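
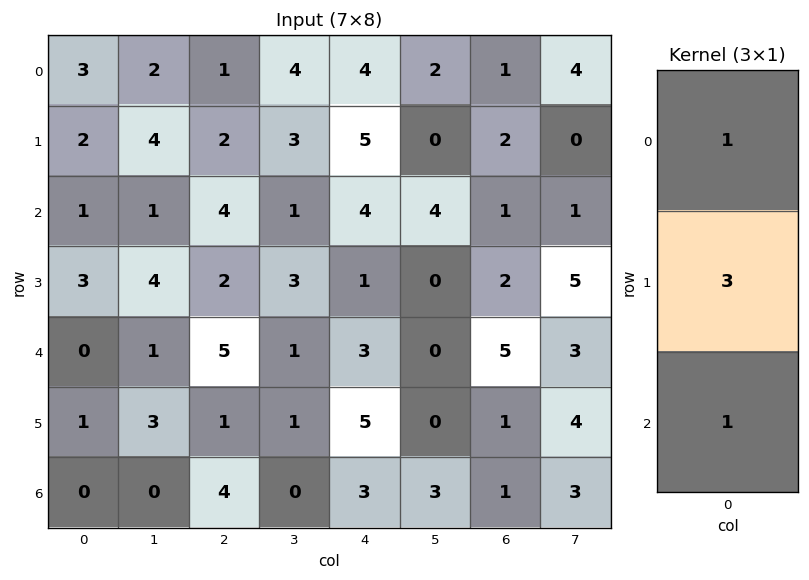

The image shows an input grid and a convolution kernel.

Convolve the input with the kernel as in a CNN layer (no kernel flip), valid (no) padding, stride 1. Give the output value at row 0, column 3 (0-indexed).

The receptive field on the input at this output position is [4 / 3 / 1]. Elementwise product with the kernel and sum: 4·1 + 3·3 + 1·1.

14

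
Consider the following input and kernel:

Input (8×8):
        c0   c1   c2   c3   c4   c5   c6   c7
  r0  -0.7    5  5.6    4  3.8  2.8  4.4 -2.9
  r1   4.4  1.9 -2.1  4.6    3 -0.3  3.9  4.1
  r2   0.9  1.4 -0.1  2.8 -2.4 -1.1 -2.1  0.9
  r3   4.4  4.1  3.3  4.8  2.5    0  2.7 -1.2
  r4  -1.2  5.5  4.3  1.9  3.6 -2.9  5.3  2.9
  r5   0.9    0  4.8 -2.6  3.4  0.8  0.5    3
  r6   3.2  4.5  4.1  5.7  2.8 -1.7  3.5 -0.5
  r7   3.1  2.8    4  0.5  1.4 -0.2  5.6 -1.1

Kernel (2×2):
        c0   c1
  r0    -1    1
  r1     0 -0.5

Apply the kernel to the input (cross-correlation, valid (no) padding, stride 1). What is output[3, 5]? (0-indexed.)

The receptive field on the input at this output position is [0 2.7 / -2.9 5.3]. Elementwise product with the kernel and sum: 0·-1 + 2.7·1 + 5.3·-0.5.

0.05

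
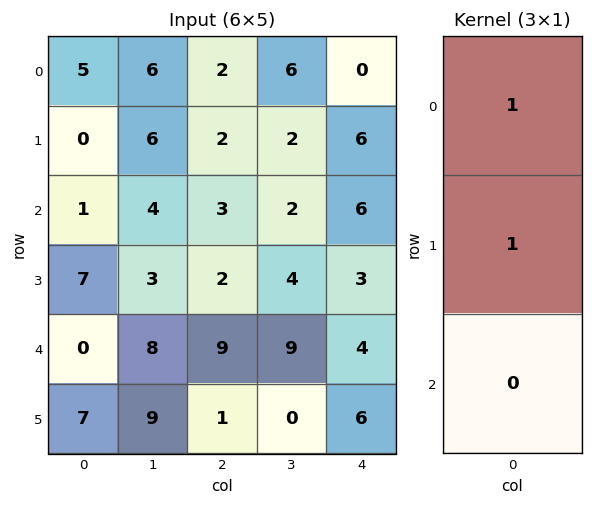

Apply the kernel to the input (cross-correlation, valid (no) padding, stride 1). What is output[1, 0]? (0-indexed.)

The receptive field on the input at this output position is [0 / 1 / 7]. Elementwise product with the kernel and sum: 0·1 + 1·1.

1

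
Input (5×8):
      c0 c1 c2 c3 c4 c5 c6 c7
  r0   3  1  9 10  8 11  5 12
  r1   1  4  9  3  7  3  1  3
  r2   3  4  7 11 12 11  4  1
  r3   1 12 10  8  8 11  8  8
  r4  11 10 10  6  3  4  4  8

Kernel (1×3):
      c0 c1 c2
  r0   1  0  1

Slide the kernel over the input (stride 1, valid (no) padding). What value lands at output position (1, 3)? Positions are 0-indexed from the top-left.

6

The receptive field on the input at this output position is [3 7 3]. Elementwise product with the kernel and sum: 3·1 + 3·1.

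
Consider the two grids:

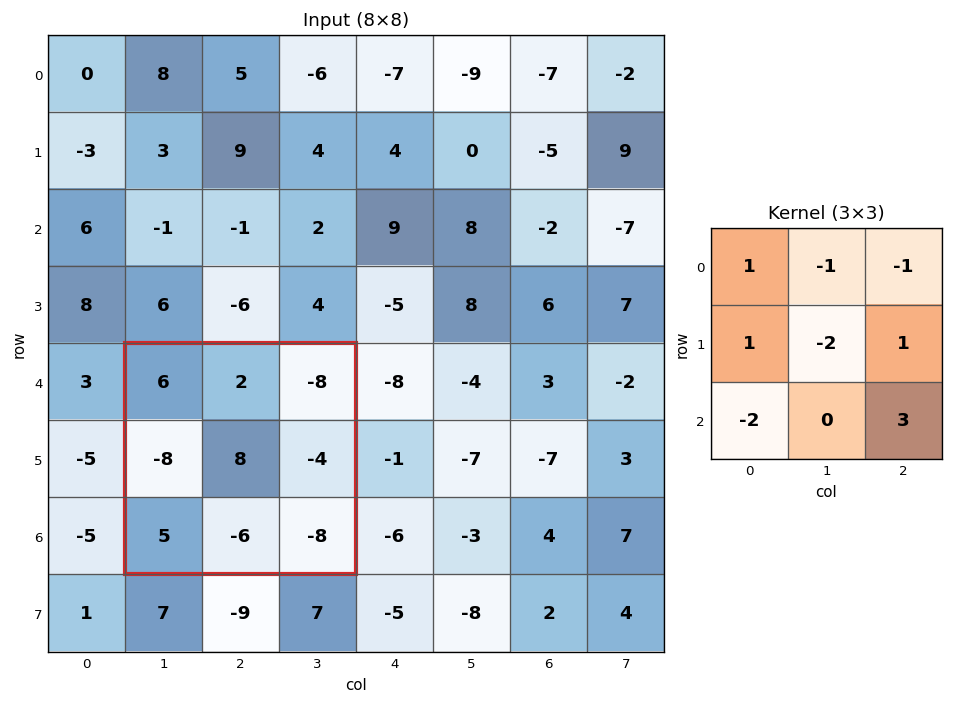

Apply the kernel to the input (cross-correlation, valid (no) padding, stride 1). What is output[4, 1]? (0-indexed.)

-50

The receptive field on the input at this output position is [6 2 -8 / -8 8 -4 / 5 -6 -8]. Elementwise product with the kernel and sum: 6·1 + 2·-1 + -8·-1 + -8·1 + 8·-2 + -4·1 + 5·-2 + -8·3.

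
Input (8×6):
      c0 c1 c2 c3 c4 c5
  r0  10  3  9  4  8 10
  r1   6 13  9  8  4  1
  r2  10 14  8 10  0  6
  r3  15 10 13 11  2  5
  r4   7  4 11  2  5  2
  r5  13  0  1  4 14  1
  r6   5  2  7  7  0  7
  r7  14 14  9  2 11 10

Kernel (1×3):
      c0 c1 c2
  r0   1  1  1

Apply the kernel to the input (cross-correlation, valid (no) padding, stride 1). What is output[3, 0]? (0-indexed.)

The receptive field on the input at this output position is [15 10 13]. Elementwise product with the kernel and sum: 15·1 + 10·1 + 13·1.

38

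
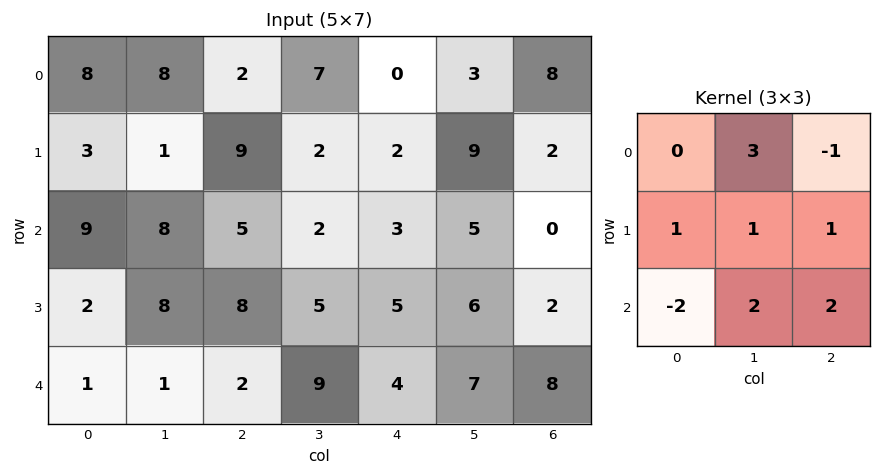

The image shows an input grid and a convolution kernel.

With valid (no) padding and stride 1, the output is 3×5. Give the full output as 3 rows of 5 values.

43 9 34 22 18
44 50 18 19 39
41 54 43 24 50

Output[0,0]: The receptive field on the input at this output position is [8 8 2 / 3 1 9 / 9 8 5]. Elementwise product with the kernel and sum: 8·3 + 2·-1 + 3·1 + 1·1 + 9·1 + 9·-2 + 8·2 + 5·2.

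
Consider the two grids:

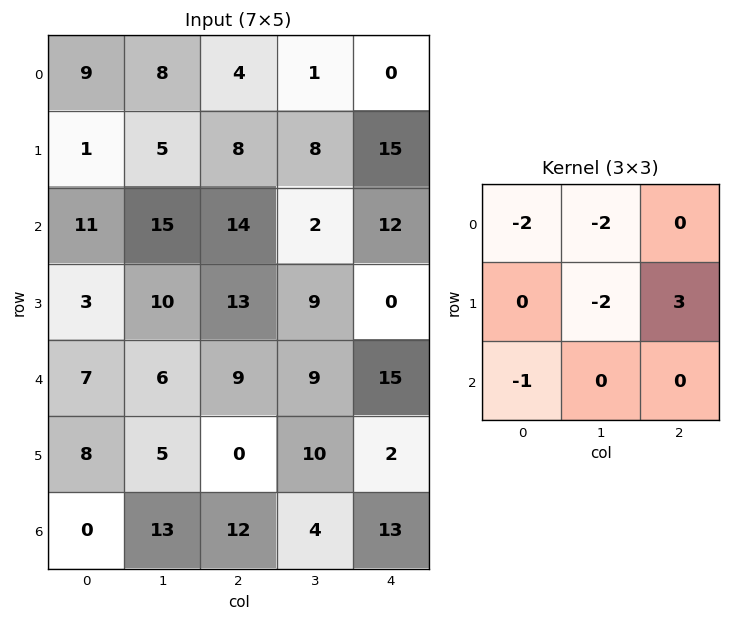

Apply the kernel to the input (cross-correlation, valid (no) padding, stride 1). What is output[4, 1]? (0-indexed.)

-13

The receptive field on the input at this output position is [6 9 9 / 5 0 10 / 13 12 4]. Elementwise product with the kernel and sum: 6·-2 + 9·-2 + 0·-2 + 10·3 + 13·-1.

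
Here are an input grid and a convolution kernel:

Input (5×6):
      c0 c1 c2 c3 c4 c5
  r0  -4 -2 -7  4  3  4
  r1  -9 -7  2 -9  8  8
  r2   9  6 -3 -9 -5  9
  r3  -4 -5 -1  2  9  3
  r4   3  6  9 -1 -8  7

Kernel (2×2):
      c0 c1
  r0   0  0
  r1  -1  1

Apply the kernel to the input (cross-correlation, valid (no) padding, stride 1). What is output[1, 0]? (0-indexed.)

-3

The receptive field on the input at this output position is [-9 -7 / 9 6]. Elementwise product with the kernel and sum: 9·-1 + 6·1.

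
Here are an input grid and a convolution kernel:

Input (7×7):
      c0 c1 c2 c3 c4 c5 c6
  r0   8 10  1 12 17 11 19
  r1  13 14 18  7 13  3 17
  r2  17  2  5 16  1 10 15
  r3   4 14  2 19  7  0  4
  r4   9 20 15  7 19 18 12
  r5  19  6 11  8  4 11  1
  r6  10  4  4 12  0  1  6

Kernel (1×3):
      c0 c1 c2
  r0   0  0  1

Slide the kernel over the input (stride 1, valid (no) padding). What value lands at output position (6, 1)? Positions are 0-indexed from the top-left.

12

The receptive field on the input at this output position is [4 4 12]. Elementwise product with the kernel and sum: 12·1.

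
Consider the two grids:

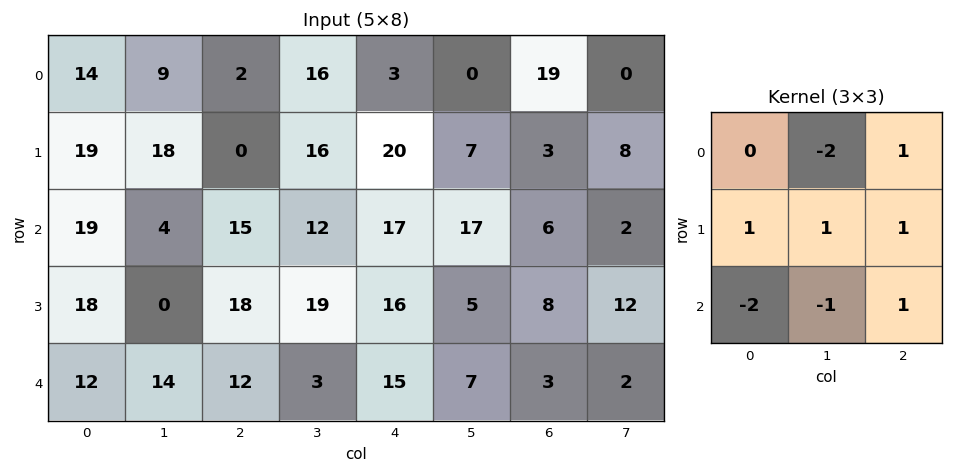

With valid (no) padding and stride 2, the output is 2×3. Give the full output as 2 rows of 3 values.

Output[0,0]: The receptive field on the input at this output position is [14 9 2 / 19 18 0 / 19 4 15]. Elementwise product with the kernel and sum: 9·-2 + 2·1 + 19·1 + 18·1 + 0·1 + 19·-2 + 4·-1 + 15·1.

-6 -18 4
17 34 -33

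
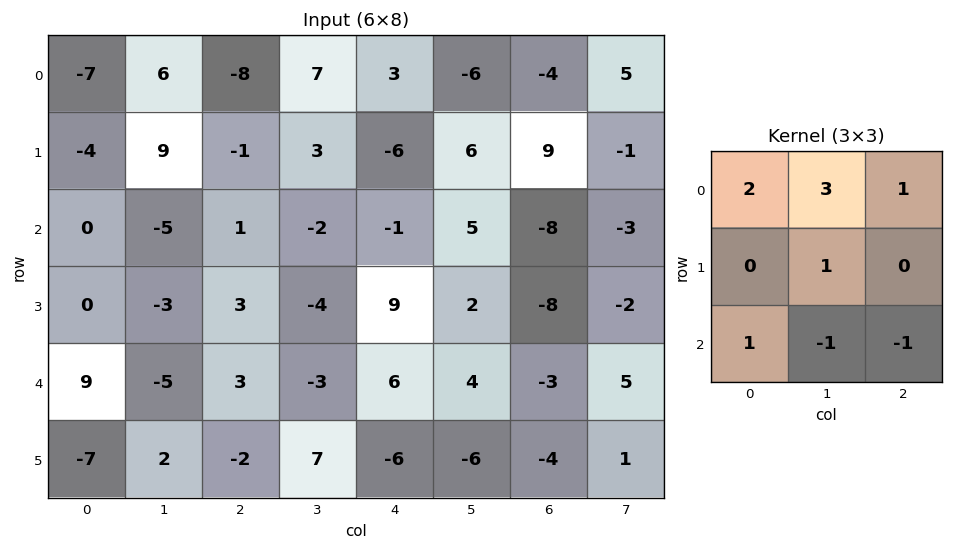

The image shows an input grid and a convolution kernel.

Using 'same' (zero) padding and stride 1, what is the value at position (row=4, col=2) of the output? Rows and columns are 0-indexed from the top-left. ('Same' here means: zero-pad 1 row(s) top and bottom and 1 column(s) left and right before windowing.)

The receptive field on the zero-padded input at this output position is [-3 3 -4 / -5 3 -3 / 2 -2 7]. Elementwise product with the kernel and sum: -3·2 + 3·3 + -4·1 + 3·1 + 2·1 + -2·-1 + 7·-1.

-1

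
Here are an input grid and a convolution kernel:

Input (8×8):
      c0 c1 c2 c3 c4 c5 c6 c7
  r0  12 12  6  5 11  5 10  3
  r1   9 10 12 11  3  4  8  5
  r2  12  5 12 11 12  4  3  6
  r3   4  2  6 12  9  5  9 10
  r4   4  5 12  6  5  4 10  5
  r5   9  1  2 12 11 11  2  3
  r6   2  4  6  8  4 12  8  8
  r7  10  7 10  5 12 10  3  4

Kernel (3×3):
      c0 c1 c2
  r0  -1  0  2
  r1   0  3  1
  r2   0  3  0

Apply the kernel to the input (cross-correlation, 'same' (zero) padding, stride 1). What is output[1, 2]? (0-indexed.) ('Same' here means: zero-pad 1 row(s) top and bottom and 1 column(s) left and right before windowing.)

81

The receptive field on the zero-padded input at this output position is [12 6 5 / 10 12 11 / 5 12 11]. Elementwise product with the kernel and sum: 12·-1 + 5·2 + 12·3 + 11·1 + 12·3.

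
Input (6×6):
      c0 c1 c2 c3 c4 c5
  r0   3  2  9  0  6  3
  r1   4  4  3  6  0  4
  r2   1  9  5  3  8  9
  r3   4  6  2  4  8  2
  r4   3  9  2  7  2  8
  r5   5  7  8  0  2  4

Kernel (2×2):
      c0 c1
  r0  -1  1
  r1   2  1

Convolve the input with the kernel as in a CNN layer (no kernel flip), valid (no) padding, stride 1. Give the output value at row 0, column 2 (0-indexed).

The receptive field on the input at this output position is [9 0 / 3 6]. Elementwise product with the kernel and sum: 9·-1 + 0·1 + 3·2 + 6·1.

3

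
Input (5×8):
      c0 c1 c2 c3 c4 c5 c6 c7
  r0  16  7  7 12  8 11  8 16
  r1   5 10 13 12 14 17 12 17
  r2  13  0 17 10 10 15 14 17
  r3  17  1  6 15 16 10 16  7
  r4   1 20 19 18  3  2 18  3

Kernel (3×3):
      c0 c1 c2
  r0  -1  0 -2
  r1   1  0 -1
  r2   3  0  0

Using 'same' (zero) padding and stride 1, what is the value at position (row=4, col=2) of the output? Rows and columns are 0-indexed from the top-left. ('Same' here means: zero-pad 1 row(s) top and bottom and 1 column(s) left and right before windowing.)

The receptive field on the zero-padded input at this output position is [1 6 15 / 20 19 18 / 0 0 0]. Elementwise product with the kernel and sum: 1·-1 + 15·-2 + 20·1 + 18·-1 + 0·3.

-29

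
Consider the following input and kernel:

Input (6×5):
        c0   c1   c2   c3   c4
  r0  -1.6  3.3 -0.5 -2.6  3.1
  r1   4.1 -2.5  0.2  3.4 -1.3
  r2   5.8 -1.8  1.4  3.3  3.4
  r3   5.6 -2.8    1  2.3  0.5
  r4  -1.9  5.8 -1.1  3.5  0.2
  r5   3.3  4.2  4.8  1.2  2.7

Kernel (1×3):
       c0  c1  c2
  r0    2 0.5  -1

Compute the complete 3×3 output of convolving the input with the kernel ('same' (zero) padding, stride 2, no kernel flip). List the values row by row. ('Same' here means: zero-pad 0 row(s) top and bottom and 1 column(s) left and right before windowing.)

Output[0,0]: The receptive field on the zero-padded input at this output position is [0 -1.6 3.3]. Elementwise product with the kernel and sum: 0·2 + -1.6·0.5 + 3.3·-1.

-4.1 8.95 -3.65
4.7 -6.2 8.3
-6.75 7.55 7.1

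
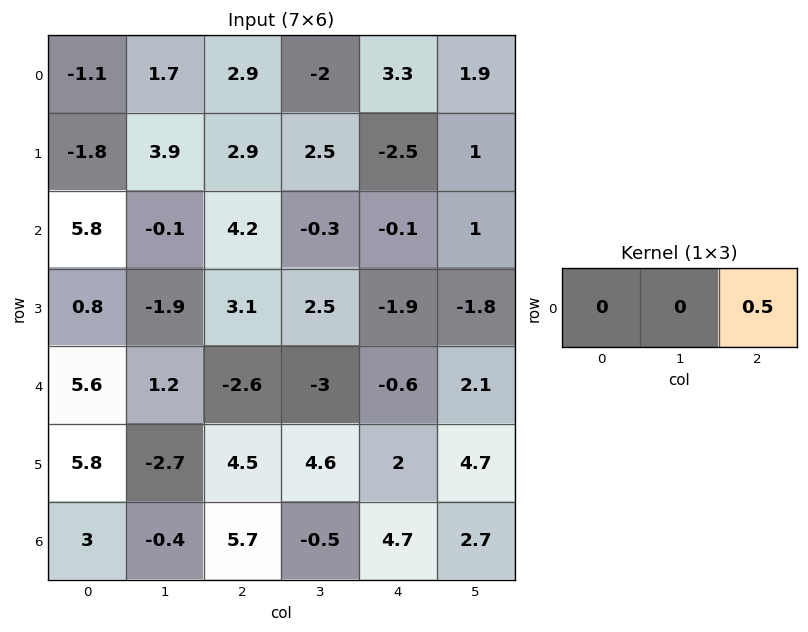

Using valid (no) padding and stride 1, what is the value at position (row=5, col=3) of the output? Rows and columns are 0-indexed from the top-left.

The receptive field on the input at this output position is [4.6 2 4.7]. Elementwise product with the kernel and sum: 4.7·0.5.

2.35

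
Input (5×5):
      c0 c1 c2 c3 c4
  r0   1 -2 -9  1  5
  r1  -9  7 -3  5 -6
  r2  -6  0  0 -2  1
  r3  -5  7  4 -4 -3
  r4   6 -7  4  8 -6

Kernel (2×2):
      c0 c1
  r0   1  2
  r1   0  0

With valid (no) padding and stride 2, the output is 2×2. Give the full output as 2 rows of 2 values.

Output[0,0]: The receptive field on the input at this output position is [1 -2 / -9 7]. Elementwise product with the kernel and sum: 1·1 + -2·2.

-3 -7
-6 -4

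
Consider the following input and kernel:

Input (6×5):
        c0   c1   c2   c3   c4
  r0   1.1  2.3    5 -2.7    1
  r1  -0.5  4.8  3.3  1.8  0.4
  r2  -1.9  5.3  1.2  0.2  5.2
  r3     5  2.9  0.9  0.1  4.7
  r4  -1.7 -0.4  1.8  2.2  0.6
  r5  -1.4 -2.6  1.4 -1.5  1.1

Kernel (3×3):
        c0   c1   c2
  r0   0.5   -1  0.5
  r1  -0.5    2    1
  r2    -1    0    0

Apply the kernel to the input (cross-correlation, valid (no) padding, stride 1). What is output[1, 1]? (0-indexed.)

-2.95

The receptive field on the input at this output position is [4.8 3.3 1.8 / 5.3 1.2 0.2 / 2.9 0.9 0.1]. Elementwise product with the kernel and sum: 4.8·0.5 + 3.3·-1 + 1.8·0.5 + 5.3·-0.5 + 1.2·2 + 0.2·1 + 2.9·-1.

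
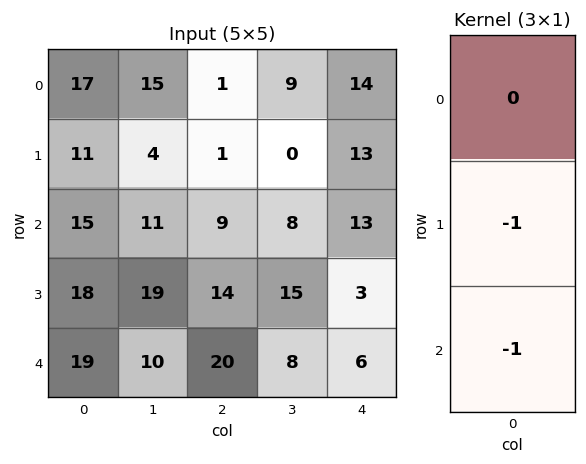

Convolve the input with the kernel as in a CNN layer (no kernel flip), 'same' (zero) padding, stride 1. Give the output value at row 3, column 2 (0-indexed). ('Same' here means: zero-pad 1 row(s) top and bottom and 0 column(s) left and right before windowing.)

The receptive field on the zero-padded input at this output position is [9 / 14 / 20]. Elementwise product with the kernel and sum: 14·-1 + 20·-1.

-34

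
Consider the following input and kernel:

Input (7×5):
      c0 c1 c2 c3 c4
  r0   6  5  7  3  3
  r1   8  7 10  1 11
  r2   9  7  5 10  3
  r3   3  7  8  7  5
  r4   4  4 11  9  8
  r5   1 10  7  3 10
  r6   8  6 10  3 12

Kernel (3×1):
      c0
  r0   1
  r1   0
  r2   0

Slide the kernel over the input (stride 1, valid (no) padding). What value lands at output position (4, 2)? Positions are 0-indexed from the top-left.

The receptive field on the input at this output position is [11 / 7 / 10]. Elementwise product with the kernel and sum: 11·1.

11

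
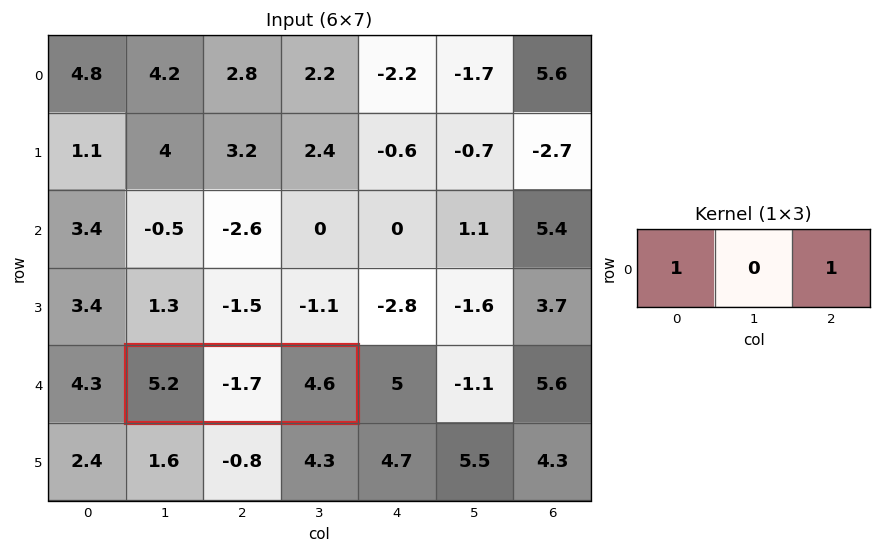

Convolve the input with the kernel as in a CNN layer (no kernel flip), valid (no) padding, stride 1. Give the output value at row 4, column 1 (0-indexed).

The receptive field on the input at this output position is [5.2 -1.7 4.6]. Elementwise product with the kernel and sum: 5.2·1 + 4.6·1.

9.8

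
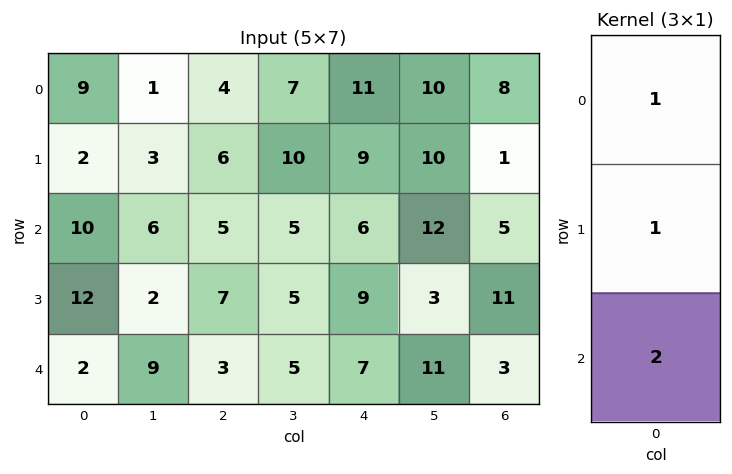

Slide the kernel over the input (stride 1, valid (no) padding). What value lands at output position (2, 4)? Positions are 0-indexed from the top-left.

29

The receptive field on the input at this output position is [6 / 9 / 7]. Elementwise product with the kernel and sum: 6·1 + 9·1 + 7·2.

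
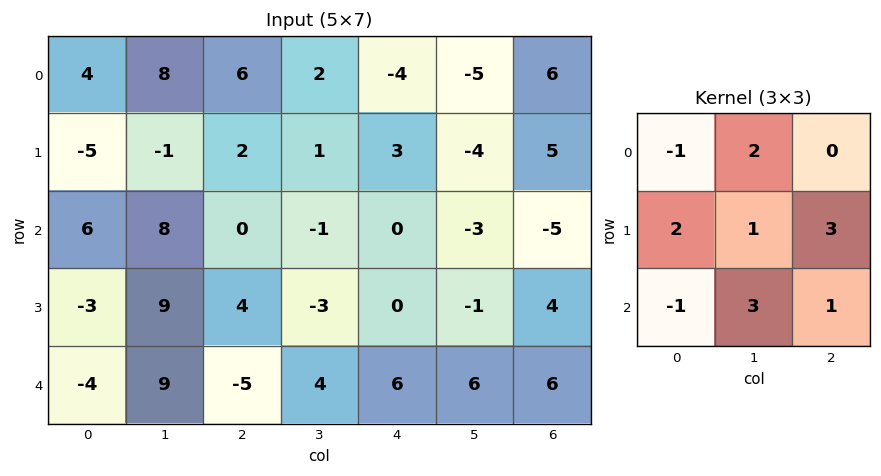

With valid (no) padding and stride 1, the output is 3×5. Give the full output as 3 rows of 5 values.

Output[0,0]: The receptive field on the input at this output position is [4 8 6 / -5 -1 2 / 6 8 0]. Elementwise product with the kernel and sum: 4·-1 + 8·2 + -5·2 + -1·1 + 2·3 + 6·-1 + 8·3 + 0·1.

25 -2 9 -19 -3
57 18 -14 -4 -28
51 -15 26 12 23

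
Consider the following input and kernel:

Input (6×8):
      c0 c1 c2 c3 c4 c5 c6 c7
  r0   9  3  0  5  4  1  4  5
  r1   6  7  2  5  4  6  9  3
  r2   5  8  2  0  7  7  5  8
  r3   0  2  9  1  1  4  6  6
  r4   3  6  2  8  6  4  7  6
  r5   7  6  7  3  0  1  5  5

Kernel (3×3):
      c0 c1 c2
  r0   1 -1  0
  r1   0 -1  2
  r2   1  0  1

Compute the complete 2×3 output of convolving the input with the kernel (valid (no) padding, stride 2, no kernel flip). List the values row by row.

10 7 27
18 11 21

Output[0,0]: The receptive field on the input at this output position is [9 3 0 / 6 7 2 / 5 8 2]. Elementwise product with the kernel and sum: 9·1 + 3·-1 + 7·-1 + 2·2 + 5·1 + 2·1.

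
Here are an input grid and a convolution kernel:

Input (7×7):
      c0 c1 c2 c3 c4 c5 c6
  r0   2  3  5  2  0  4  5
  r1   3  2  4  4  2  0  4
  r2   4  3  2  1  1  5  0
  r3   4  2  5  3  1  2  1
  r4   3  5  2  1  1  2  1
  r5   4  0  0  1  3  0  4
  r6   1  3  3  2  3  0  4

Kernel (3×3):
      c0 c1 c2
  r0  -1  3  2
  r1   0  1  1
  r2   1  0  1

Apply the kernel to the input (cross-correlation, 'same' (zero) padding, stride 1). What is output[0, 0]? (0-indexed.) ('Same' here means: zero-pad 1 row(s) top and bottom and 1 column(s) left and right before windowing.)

7

The receptive field on the zero-padded input at this output position is [0 0 0 / 0 2 3 / 0 3 2]. Elementwise product with the kernel and sum: 0·-1 + 0·3 + 0·2 + 2·1 + 3·1 + 0·1 + 2·1.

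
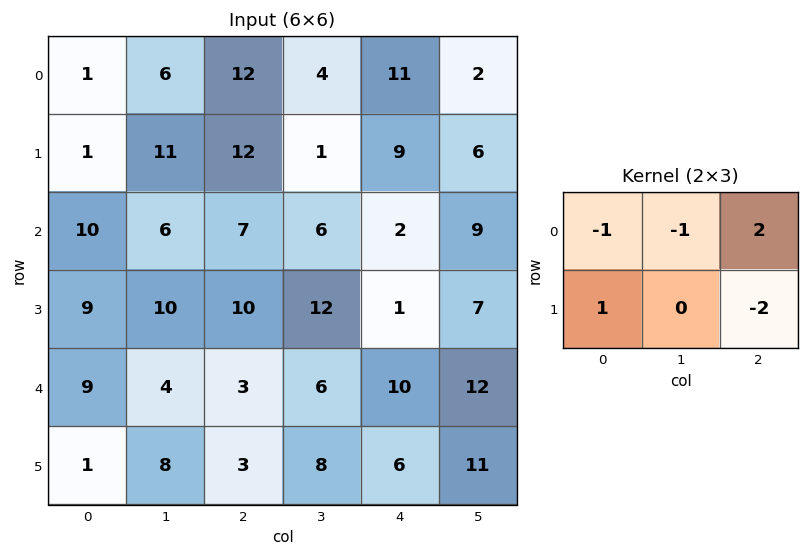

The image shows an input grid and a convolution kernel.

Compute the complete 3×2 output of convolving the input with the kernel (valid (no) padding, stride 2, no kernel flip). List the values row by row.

Output[0,0]: The receptive field on the input at this output position is [1 6 12 / 1 11 12]. Elementwise product with the kernel and sum: 1·-1 + 6·-1 + 12·2 + 1·1 + 12·-2.

-6 0
-13 -1
-12 2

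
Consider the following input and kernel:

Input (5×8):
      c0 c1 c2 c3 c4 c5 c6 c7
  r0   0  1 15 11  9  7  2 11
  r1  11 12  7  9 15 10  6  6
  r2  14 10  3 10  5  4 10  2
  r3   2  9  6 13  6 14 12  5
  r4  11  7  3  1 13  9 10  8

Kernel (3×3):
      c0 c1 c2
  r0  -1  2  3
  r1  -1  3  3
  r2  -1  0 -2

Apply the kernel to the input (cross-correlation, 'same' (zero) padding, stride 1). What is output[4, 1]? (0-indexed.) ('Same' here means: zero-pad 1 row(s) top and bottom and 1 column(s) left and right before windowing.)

53

The receptive field on the zero-padded input at this output position is [2 9 6 / 11 7 3 / 0 0 0]. Elementwise product with the kernel and sum: 2·-1 + 9·2 + 6·3 + 11·-1 + 7·3 + 3·3 + 0·-1 + 0·-2.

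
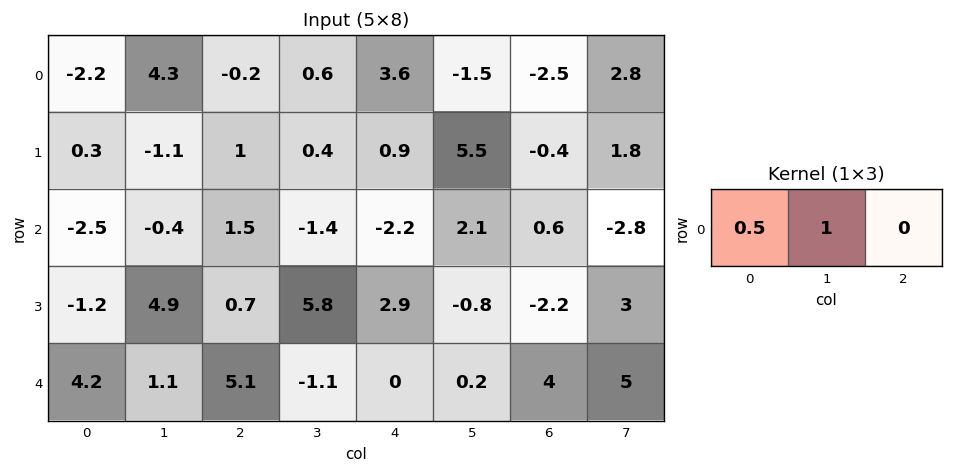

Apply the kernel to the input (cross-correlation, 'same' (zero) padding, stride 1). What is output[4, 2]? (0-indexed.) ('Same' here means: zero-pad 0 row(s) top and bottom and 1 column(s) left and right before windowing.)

The receptive field on the zero-padded input at this output position is [1.1 5.1 -1.1]. Elementwise product with the kernel and sum: 1.1·0.5 + 5.1·1.

5.65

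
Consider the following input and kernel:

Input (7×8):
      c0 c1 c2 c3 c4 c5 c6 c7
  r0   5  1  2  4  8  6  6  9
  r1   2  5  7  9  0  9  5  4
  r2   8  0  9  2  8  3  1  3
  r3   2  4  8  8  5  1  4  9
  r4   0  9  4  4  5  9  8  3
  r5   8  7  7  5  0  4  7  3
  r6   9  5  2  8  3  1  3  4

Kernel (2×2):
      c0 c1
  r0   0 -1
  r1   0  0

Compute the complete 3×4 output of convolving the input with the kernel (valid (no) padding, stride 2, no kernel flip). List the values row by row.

Output[0,0]: The receptive field on the input at this output position is [5 1 / 2 5]. Elementwise product with the kernel and sum: 1·-1.
Output[0,1]: The receptive field on the input at this output position is [2 4 / 7 9]. Elementwise product with the kernel and sum: 4·-1.

-1 -4 -6 -9
0 -2 -3 -3
-9 -4 -9 -3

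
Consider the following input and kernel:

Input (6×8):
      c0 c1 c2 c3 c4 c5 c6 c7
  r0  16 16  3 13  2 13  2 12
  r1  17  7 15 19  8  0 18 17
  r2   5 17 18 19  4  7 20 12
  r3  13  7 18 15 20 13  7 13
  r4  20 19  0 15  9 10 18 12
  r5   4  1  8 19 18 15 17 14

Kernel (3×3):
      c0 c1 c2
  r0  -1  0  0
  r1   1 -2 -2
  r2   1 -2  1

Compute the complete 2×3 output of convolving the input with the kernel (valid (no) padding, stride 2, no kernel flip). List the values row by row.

Output[0,0]: The receptive field on the input at this output position is [16 16 3 / 17 7 15 / 5 17 18]. Elementwise product with the kernel and sum: 16·-1 + 17·1 + 7·-2 + 15·-2 + 5·1 + 17·-2 + 18·1.
Output[0,1]: The receptive field on the input at this output position is [3 13 2 / 15 19 8 / 18 19 4]. Elementwise product with the kernel and sum: 3·-1 + 15·1 + 19·-2 + 8·-2 + 18·1 + 19·-2 + 4·1.

-54 -58 -20
-60 -91 -17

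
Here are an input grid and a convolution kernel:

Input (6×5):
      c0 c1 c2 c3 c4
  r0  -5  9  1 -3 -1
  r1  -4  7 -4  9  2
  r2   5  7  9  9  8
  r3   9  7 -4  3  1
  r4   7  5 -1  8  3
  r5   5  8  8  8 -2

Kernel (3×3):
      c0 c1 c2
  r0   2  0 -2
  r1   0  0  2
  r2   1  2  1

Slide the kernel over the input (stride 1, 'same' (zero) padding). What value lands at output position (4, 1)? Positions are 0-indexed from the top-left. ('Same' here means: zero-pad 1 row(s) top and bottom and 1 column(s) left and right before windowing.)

The receptive field on the zero-padded input at this output position is [9 7 -4 / 7 5 -1 / 5 8 8]. Elementwise product with the kernel and sum: 9·2 + -4·-2 + -1·2 + 5·1 + 8·2 + 8·1.

53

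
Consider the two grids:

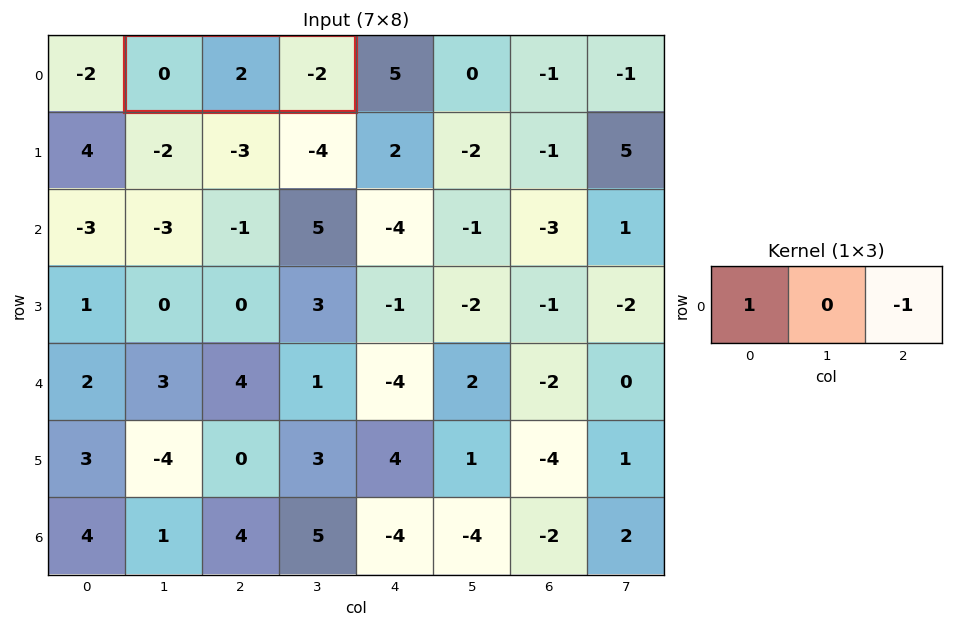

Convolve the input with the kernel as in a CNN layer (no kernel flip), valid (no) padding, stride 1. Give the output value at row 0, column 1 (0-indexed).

2

The receptive field on the input at this output position is [0 2 -2]. Elementwise product with the kernel and sum: 0·1 + -2·-1.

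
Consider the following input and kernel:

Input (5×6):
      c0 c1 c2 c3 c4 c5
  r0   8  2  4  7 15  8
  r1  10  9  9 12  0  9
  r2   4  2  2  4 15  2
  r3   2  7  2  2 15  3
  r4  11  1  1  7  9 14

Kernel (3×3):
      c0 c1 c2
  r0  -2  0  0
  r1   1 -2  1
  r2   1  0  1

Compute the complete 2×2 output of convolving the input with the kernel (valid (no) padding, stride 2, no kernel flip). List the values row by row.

Output[0,0]: The receptive field on the input at this output position is [8 2 4 / 10 9 9 / 4 2 2]. Elementwise product with the kernel and sum: 8·-2 + 10·1 + 9·-2 + 9·1 + 4·1 + 2·1.
Output[0,1]: The receptive field on the input at this output position is [4 7 15 / 9 12 0 / 2 4 15]. Elementwise product with the kernel and sum: 4·-2 + 9·1 + 12·-2 + 0·1 + 2·1 + 15·1.

-9 -6
-6 19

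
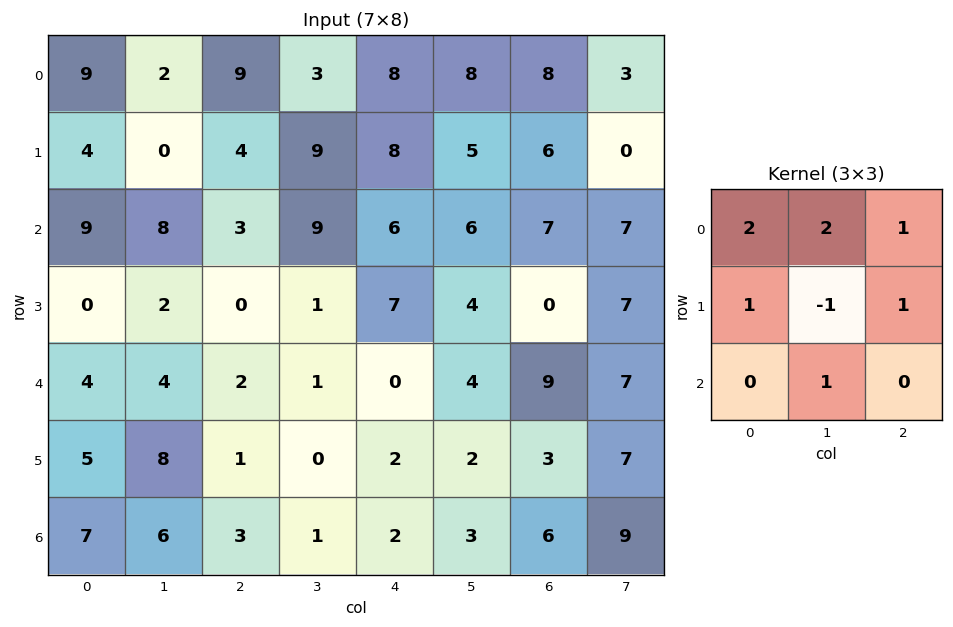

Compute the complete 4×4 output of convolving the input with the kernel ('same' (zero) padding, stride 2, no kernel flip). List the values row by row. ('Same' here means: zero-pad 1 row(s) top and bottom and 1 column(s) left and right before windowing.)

Output[0,0]: The receptive field on the zero-padded input at this output position is [0 0 0 / 0 9 2 / 0 4 0]. Elementwise product with the kernel and sum: 0·2 + 0·2 + 0·1 + 0·1 + 9·-1 + 2·1 + 4·1.

-3 0 11 9
7 31 55 28
7 9 27 20
17 22 8 23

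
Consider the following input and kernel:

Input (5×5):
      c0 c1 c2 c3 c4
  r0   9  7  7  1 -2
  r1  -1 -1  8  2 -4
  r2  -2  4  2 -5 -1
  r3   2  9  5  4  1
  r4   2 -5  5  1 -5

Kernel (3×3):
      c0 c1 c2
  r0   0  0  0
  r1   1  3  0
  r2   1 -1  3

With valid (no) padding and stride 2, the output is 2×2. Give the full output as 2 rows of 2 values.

-4 18
51 6

Output[0,0]: The receptive field on the input at this output position is [9 7 7 / -1 -1 8 / -2 4 2]. Elementwise product with the kernel and sum: -1·1 + -1·3 + -2·1 + 4·-1 + 2·3.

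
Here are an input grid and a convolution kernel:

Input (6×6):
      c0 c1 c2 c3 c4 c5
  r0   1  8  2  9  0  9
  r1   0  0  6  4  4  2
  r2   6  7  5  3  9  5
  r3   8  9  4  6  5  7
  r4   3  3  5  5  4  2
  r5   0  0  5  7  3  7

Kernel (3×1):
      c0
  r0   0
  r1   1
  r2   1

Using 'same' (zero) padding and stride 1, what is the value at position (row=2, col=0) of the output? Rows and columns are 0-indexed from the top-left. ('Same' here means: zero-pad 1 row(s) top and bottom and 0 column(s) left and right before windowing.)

The receptive field on the zero-padded input at this output position is [0 / 6 / 8]. Elementwise product with the kernel and sum: 6·1 + 8·1.

14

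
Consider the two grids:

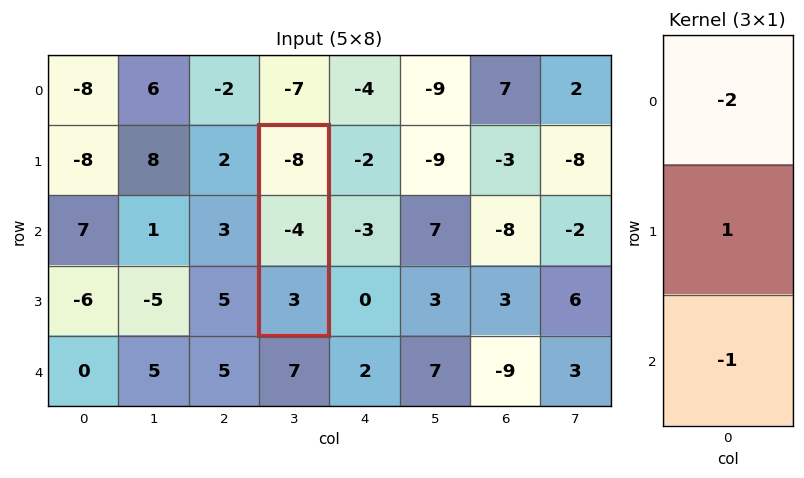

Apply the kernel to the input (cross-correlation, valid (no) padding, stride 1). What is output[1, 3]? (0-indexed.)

The receptive field on the input at this output position is [-8 / -4 / 3]. Elementwise product with the kernel and sum: -8·-2 + -4·1 + 3·-1.

9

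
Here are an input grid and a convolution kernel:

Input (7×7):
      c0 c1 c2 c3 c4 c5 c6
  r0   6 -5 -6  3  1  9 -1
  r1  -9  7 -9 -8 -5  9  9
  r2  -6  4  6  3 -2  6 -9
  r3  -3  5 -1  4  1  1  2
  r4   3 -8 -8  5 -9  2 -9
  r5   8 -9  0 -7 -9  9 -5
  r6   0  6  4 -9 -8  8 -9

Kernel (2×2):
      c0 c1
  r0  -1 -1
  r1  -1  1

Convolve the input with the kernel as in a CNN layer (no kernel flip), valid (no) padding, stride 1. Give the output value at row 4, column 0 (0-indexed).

-12

The receptive field on the input at this output position is [3 -8 / 8 -9]. Elementwise product with the kernel and sum: 3·-1 + -8·-1 + 8·-1 + -9·1.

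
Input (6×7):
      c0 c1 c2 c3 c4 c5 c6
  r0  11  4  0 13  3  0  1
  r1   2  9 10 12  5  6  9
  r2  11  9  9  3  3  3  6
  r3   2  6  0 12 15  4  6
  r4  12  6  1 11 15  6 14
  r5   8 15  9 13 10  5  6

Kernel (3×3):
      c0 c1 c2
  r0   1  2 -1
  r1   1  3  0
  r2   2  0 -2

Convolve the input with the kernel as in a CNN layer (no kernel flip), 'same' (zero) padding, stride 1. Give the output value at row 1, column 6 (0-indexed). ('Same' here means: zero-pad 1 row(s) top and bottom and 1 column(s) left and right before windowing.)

The receptive field on the zero-padded input at this output position is [0 1 0 / 6 9 0 / 3 6 0]. Elementwise product with the kernel and sum: 0·1 + 1·2 + 0·-1 + 6·1 + 9·3 + 3·2 + 0·-2.

41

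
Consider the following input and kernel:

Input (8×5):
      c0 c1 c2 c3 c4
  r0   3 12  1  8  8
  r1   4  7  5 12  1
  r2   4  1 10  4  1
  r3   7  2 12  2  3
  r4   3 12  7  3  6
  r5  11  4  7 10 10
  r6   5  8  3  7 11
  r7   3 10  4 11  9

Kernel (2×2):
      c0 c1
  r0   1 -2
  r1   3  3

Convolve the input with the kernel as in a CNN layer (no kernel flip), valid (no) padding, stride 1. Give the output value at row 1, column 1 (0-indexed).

30

The receptive field on the input at this output position is [7 5 / 1 10]. Elementwise product with the kernel and sum: 7·1 + 5·-2 + 1·3 + 10·3.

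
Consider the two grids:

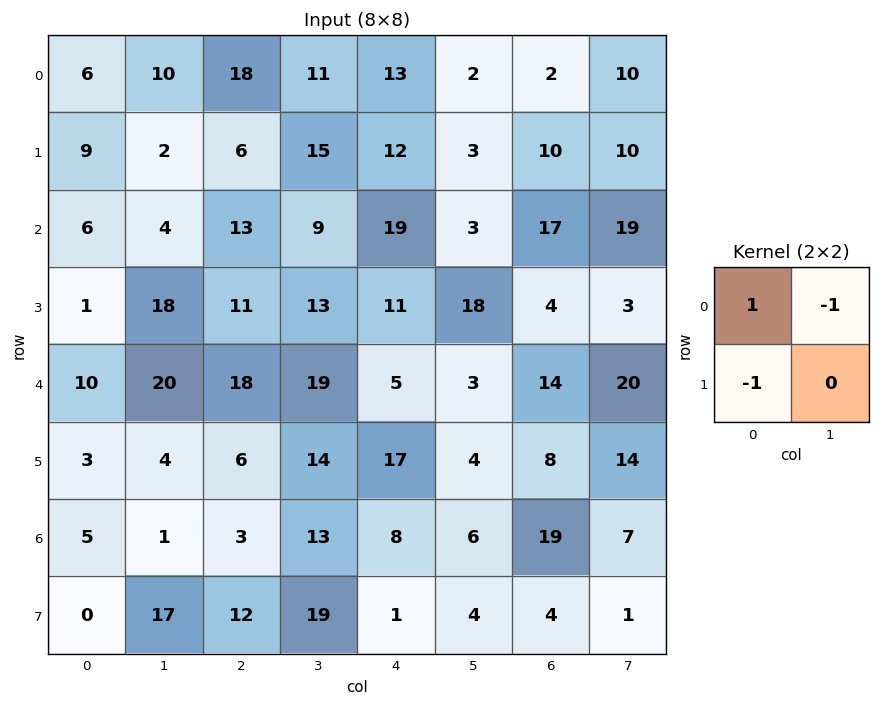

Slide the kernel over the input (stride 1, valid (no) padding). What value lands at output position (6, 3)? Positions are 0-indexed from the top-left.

-14

The receptive field on the input at this output position is [13 8 / 19 1]. Elementwise product with the kernel and sum: 13·1 + 8·-1 + 19·-1.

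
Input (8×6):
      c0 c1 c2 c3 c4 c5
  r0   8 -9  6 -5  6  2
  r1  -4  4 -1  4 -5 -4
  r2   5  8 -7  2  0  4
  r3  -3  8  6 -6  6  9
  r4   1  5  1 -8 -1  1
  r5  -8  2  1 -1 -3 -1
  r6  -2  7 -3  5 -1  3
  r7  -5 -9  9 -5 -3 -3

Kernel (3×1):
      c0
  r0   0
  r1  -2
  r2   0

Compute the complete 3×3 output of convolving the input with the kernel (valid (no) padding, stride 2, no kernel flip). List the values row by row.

8 2 10
6 -12 -12
16 -2 6

Output[0,0]: The receptive field on the input at this output position is [8 / -4 / 5]. Elementwise product with the kernel and sum: -4·-2.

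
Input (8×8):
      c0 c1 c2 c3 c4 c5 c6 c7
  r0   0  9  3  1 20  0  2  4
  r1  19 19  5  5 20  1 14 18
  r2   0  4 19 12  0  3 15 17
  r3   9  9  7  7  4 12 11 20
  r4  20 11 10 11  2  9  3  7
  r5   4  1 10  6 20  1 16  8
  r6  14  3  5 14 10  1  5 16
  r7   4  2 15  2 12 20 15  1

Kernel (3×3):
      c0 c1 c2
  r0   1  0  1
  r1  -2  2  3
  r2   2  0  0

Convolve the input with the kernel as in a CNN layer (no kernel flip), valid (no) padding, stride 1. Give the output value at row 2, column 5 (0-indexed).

96

The receptive field on the input at this output position is [3 15 17 / 12 11 20 / 9 3 7]. Elementwise product with the kernel and sum: 3·1 + 17·1 + 12·-2 + 11·2 + 20·3 + 9·2.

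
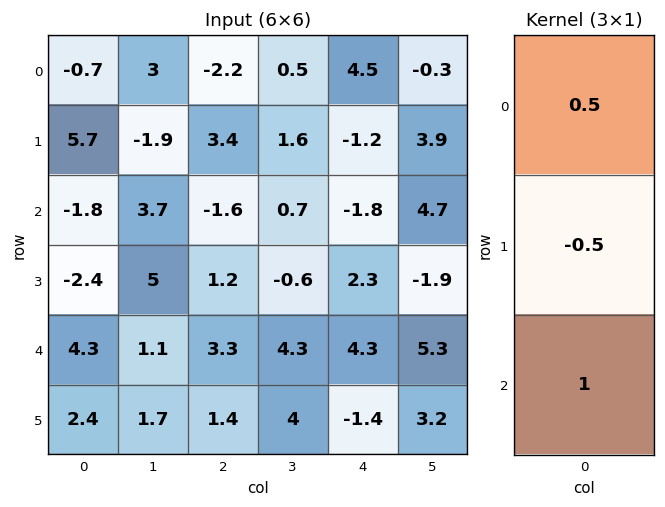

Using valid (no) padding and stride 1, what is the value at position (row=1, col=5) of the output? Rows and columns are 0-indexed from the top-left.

-2.3

The receptive field on the input at this output position is [3.9 / 4.7 / -1.9]. Elementwise product with the kernel and sum: 3.9·0.5 + 4.7·-0.5 + -1.9·1.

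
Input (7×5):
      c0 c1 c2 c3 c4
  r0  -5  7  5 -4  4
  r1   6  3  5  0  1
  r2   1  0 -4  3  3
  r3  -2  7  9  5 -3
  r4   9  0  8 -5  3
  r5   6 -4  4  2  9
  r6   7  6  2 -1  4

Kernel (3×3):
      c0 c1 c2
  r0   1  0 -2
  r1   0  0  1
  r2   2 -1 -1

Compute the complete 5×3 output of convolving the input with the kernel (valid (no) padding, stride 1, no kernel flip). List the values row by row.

Output[0,0]: The receptive field on the input at this output position is [-5 7 5 / 6 3 5 / 1 0 -4]. Elementwise product with the kernel and sum: -5·1 + 5·-2 + 5·1 + 1·2 + 0·-1 + -4·-1.

-4 16 -16
-28 6 22
28 -4 5
0 -22 15
3 23 12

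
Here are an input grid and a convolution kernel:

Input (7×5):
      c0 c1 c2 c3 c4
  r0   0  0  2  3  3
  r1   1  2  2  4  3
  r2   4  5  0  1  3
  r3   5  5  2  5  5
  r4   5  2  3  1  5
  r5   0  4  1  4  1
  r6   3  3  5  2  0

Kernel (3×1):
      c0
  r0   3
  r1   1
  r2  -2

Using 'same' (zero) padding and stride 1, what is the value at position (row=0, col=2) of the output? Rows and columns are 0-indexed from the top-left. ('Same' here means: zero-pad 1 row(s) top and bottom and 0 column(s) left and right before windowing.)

The receptive field on the zero-padded input at this output position is [0 / 2 / 2]. Elementwise product with the kernel and sum: 0·3 + 2·1 + 2·-2.

-2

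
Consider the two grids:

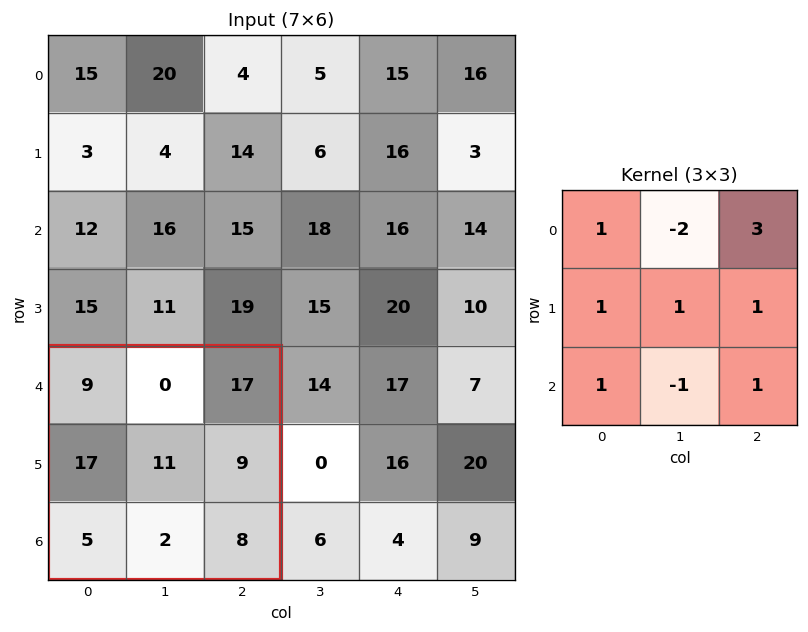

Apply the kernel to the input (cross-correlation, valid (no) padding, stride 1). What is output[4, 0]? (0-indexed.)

108

The receptive field on the input at this output position is [9 0 17 / 17 11 9 / 5 2 8]. Elementwise product with the kernel and sum: 9·1 + 0·-2 + 17·3 + 17·1 + 11·1 + 9·1 + 5·1 + 2·-1 + 8·1.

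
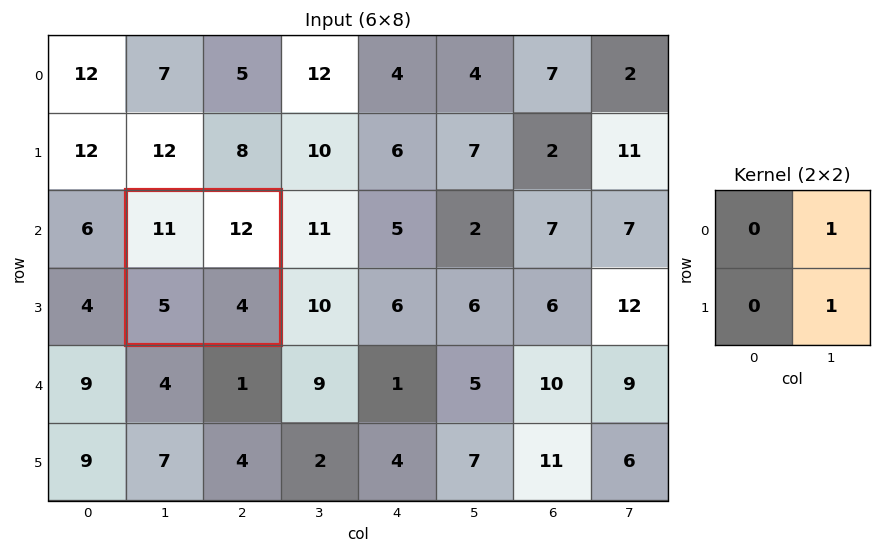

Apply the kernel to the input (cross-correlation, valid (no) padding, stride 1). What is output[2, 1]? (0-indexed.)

The receptive field on the input at this output position is [11 12 / 5 4]. Elementwise product with the kernel and sum: 12·1 + 4·1.

16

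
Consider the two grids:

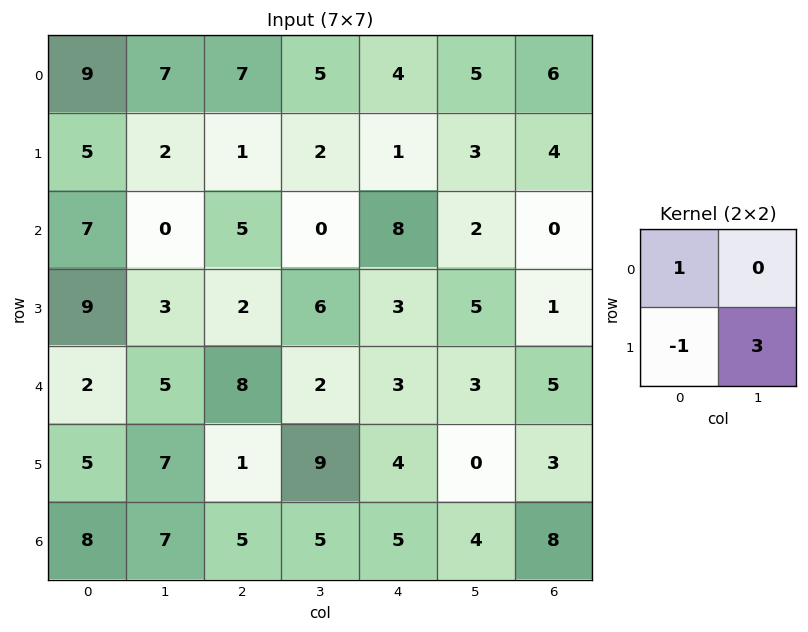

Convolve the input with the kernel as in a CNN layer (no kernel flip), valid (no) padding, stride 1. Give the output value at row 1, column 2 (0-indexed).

The receptive field on the input at this output position is [1 2 / 5 0]. Elementwise product with the kernel and sum: 1·1 + 5·-1 + 0·3.

-4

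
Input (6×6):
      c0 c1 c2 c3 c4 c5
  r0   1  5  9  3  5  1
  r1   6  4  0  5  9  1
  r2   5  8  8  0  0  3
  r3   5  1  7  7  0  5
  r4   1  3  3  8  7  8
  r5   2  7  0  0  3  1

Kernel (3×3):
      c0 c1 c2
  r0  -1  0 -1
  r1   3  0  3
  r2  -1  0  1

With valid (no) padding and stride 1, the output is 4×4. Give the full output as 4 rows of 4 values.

Output[0,0]: The receptive field on the input at this output position is [1 5 9 / 6 4 0 / 5 8 8]. Elementwise product with the kernel and sum: 1·-1 + 9·-1 + 6·3 + 0·3 + 5·-1 + 8·1.
Output[0,1]: The receptive field on the input at this output position is [5 9 3 / 4 0 5 / 8 8 0]. Elementwise product with the kernel and sum: 5·-1 + 3·-1 + 4·3 + 5·3 + 8·-1 + 0·1.

11 11 5 17
35 21 8 1
25 21 17 33
-2 18 26 37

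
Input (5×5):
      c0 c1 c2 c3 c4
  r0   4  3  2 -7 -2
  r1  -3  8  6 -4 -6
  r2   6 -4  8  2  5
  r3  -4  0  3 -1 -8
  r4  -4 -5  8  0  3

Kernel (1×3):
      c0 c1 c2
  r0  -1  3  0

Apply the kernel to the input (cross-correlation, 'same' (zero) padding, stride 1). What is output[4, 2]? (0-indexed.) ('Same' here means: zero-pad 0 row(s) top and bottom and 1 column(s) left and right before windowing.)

29

The receptive field on the zero-padded input at this output position is [-5 8 0]. Elementwise product with the kernel and sum: -5·-1 + 8·3.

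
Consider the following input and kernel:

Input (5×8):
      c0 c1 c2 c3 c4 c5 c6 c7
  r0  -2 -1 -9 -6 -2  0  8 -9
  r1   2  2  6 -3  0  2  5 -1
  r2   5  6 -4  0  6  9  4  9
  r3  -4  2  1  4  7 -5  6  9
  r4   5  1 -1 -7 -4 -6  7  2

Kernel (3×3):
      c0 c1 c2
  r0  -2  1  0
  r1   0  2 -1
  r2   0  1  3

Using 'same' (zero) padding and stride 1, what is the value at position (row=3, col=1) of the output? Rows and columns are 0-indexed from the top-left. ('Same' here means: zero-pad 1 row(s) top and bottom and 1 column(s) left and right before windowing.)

-3

The receptive field on the zero-padded input at this output position is [5 6 -4 / -4 2 1 / 5 1 -1]. Elementwise product with the kernel and sum: 5·-2 + 6·1 + 2·2 + 1·-1 + 1·1 + -1·3.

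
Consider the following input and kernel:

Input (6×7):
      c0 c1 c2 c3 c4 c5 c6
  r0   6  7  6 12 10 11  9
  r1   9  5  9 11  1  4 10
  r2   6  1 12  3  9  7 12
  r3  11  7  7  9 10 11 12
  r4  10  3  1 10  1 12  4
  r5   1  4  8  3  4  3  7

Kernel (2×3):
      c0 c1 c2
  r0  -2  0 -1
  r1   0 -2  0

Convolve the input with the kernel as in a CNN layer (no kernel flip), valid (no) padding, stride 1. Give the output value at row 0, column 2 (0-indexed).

The receptive field on the input at this output position is [6 12 10 / 9 11 1]. Elementwise product with the kernel and sum: 6·-2 + 10·-1 + 11·-2.

-44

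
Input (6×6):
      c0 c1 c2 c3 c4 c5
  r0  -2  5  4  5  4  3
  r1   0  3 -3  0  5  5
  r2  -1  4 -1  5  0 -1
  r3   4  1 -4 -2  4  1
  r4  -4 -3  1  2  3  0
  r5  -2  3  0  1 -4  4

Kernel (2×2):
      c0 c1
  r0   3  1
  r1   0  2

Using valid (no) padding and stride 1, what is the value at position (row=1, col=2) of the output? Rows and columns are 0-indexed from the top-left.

1

The receptive field on the input at this output position is [-3 0 / -1 5]. Elementwise product with the kernel and sum: -3·3 + 0·1 + 5·2.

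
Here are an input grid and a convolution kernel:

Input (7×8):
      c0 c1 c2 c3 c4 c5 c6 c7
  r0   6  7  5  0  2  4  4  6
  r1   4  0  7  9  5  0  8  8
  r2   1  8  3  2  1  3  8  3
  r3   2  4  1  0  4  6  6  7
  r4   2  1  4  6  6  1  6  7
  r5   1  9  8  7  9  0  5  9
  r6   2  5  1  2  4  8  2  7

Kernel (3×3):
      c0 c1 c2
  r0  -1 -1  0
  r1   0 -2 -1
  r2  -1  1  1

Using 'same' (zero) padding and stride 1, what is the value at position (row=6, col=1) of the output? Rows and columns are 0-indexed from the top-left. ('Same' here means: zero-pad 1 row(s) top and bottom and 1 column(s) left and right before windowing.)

The receptive field on the zero-padded input at this output position is [1 9 8 / 2 5 1 / 0 0 0]. Elementwise product with the kernel and sum: 1·-1 + 9·-1 + 5·-2 + 1·-1 + 0·-1 + 0·1 + 0·1.

-21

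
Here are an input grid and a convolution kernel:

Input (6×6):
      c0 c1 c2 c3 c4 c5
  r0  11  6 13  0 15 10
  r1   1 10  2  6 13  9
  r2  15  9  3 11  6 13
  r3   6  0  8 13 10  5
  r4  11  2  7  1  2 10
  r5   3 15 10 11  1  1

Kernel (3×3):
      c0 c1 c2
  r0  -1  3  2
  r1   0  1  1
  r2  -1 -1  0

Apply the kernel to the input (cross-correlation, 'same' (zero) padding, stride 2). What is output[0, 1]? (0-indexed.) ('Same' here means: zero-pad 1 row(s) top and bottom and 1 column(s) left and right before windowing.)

1

The receptive field on the zero-padded input at this output position is [0 0 0 / 6 13 0 / 10 2 6]. Elementwise product with the kernel and sum: 0·-1 + 0·3 + 0·2 + 13·1 + 0·1 + 10·-1 + 2·-1.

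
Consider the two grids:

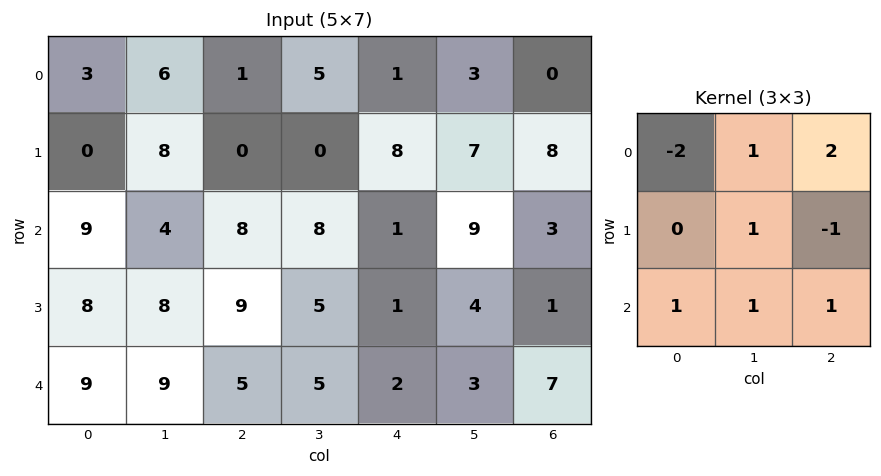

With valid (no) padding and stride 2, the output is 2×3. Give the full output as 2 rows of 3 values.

Output[0,0]: The receptive field on the input at this output position is [3 6 1 / 0 8 0 / 9 4 8]. Elementwise product with the kernel and sum: 3·-2 + 6·1 + 1·2 + 8·1 + 0·-1 + 9·1 + 4·1 + 8·1.
Output[0,1]: The receptive field on the input at this output position is [1 5 1 / 0 0 8 / 8 8 1]. Elementwise product with the kernel and sum: 1·-2 + 5·1 + 1·2 + 0·1 + 8·-1 + 8·1 + 8·1 + 1·1.

31 14 13
24 10 28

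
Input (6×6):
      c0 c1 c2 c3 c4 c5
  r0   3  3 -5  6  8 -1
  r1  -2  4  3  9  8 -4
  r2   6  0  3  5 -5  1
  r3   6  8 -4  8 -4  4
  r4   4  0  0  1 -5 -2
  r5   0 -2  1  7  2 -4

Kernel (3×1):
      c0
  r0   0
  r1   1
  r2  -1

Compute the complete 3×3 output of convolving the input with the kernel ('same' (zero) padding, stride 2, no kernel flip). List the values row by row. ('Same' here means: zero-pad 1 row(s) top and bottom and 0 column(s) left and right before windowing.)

Output[0,0]: The receptive field on the zero-padded input at this output position is [0 / 3 / -2]. Elementwise product with the kernel and sum: 3·1 + -2·-1.
Output[0,1]: The receptive field on the zero-padded input at this output position is [0 / -5 / 3]. Elementwise product with the kernel and sum: -5·1 + 3·-1.

5 -8 0
0 7 -1
4 -1 -7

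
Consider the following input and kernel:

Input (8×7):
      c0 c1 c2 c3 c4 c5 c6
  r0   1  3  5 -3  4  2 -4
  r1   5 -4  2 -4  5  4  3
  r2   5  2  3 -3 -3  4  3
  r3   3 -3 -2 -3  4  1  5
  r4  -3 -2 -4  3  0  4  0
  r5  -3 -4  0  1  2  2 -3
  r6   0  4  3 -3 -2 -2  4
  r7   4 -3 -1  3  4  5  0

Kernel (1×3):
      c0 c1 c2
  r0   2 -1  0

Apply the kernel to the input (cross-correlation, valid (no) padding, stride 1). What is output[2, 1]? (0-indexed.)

1

The receptive field on the input at this output position is [2 3 -3]. Elementwise product with the kernel and sum: 2·2 + 3·-1.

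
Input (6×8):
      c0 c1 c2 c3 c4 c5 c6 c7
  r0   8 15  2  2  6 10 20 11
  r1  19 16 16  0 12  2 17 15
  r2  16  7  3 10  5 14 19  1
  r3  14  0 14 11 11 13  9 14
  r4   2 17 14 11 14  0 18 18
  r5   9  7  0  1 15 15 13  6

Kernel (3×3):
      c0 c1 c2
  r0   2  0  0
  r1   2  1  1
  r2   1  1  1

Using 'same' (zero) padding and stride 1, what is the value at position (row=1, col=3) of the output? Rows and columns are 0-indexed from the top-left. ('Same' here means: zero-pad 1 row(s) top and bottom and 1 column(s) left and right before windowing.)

66

The receptive field on the zero-padded input at this output position is [2 2 6 / 16 0 12 / 3 10 5]. Elementwise product with the kernel and sum: 2·2 + 16·2 + 0·1 + 12·1 + 3·1 + 10·1 + 5·1.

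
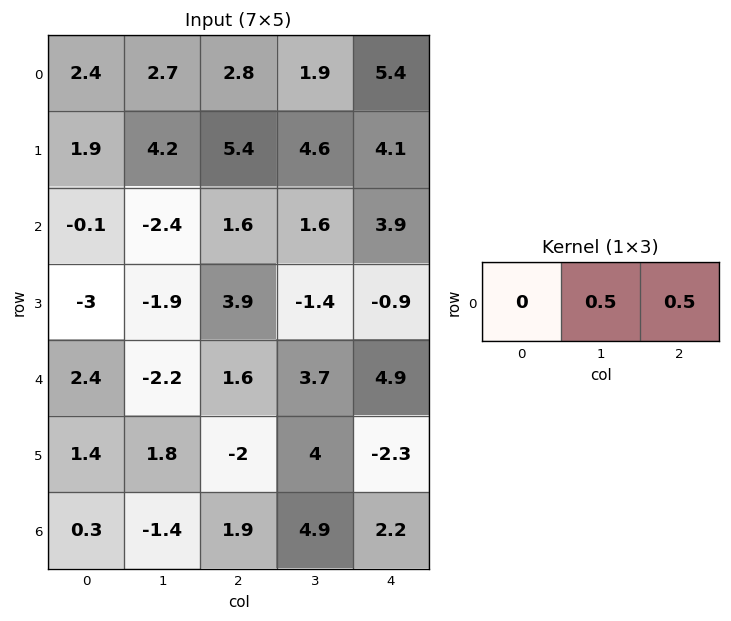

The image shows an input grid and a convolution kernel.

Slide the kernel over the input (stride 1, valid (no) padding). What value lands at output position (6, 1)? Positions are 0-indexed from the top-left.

3.4

The receptive field on the input at this output position is [-1.4 1.9 4.9]. Elementwise product with the kernel and sum: 1.9·0.5 + 4.9·0.5.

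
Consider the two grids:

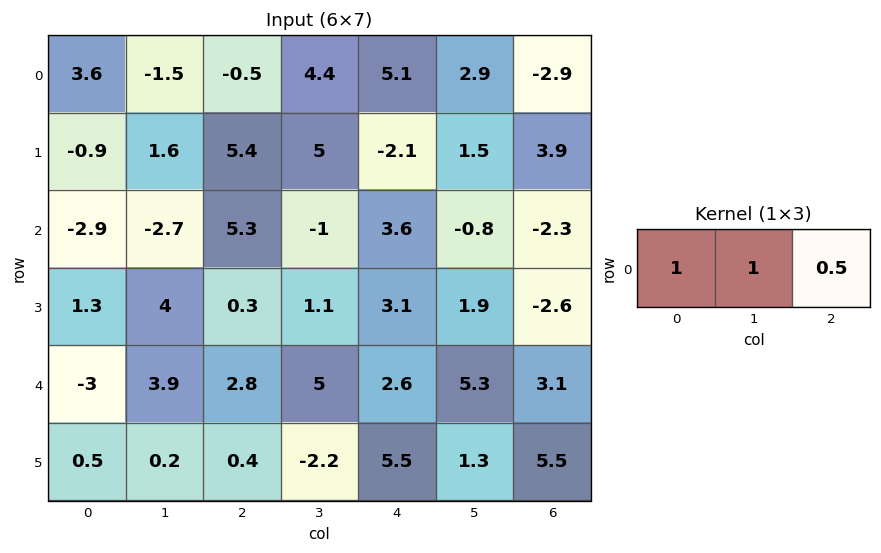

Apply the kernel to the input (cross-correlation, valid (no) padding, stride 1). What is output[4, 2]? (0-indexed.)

The receptive field on the input at this output position is [2.8 5 2.6]. Elementwise product with the kernel and sum: 2.8·1 + 5·1 + 2.6·0.5.

9.1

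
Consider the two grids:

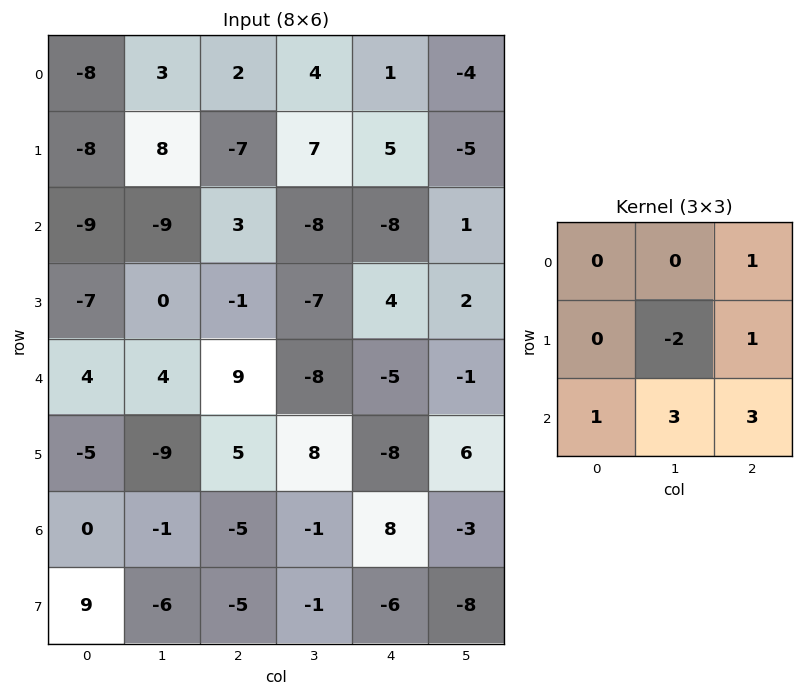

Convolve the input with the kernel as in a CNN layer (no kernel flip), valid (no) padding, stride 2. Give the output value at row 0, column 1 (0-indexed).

The receptive field on the input at this output position is [2 4 1 / -7 7 5 / 3 -8 -8]. Elementwise product with the kernel and sum: 1·1 + 7·-2 + 5·1 + 3·1 + -8·3 + -8·3.

-53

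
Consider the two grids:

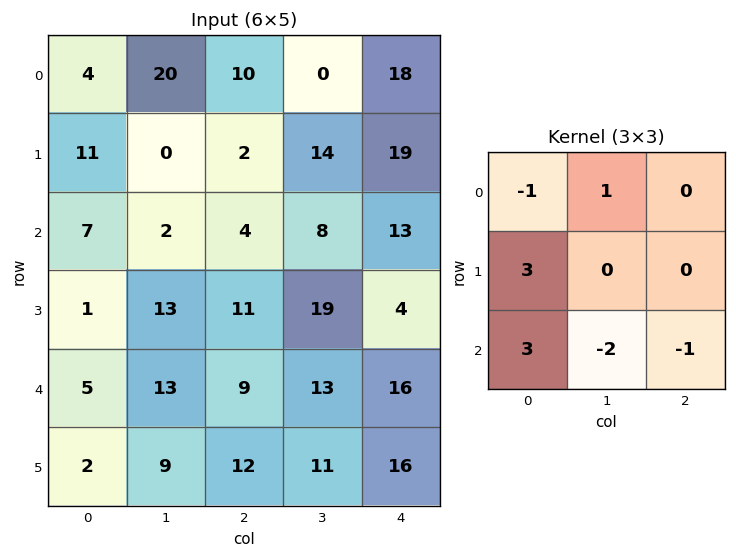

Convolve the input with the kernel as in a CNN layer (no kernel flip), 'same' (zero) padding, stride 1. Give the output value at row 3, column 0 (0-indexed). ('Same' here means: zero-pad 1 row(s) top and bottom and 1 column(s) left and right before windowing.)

The receptive field on the zero-padded input at this output position is [0 7 2 / 0 1 13 / 0 5 13]. Elementwise product with the kernel and sum: 0·-1 + 7·1 + 0·3 + 0·3 + 5·-2 + 13·-1.

-16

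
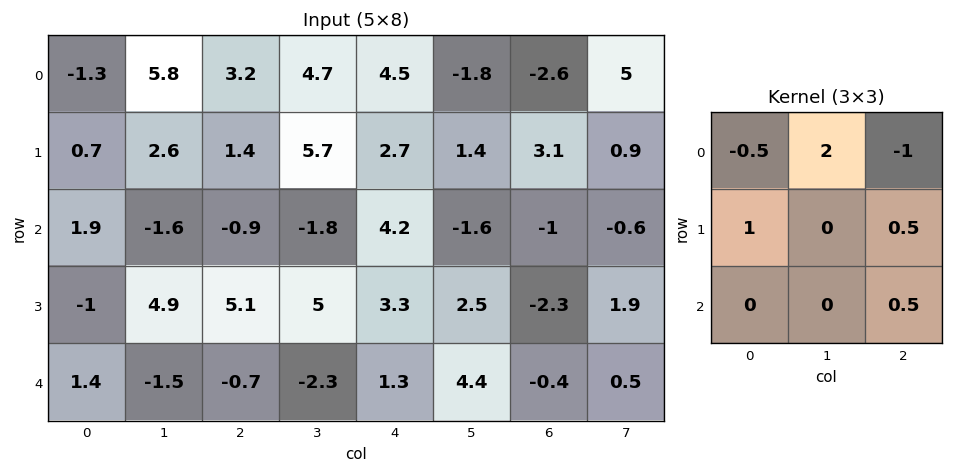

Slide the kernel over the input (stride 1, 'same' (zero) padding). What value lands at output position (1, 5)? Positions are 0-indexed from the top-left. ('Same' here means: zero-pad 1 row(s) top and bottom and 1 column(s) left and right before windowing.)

0.5

The receptive field on the zero-padded input at this output position is [4.5 -1.8 -2.6 / 2.7 1.4 3.1 / 4.2 -1.6 -1]. Elementwise product with the kernel and sum: 4.5·-0.5 + -1.8·2 + -2.6·-1 + 2.7·1 + 3.1·0.5 + -1·0.5.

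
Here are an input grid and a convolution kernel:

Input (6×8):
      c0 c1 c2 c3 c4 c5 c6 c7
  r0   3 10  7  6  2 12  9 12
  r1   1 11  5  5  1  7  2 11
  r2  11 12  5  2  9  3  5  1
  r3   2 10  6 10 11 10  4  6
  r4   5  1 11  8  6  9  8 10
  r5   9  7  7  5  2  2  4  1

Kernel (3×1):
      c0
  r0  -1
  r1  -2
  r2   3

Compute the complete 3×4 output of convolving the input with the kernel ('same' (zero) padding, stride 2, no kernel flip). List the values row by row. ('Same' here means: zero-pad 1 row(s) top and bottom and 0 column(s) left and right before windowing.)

-3 1 -1 -12
-17 3 14 0
15 -7 -17 -8

Output[0,0]: The receptive field on the zero-padded input at this output position is [0 / 3 / 1]. Elementwise product with the kernel and sum: 0·-1 + 3·-2 + 1·3.
Output[0,1]: The receptive field on the zero-padded input at this output position is [0 / 7 / 5]. Elementwise product with the kernel and sum: 0·-1 + 7·-2 + 5·3.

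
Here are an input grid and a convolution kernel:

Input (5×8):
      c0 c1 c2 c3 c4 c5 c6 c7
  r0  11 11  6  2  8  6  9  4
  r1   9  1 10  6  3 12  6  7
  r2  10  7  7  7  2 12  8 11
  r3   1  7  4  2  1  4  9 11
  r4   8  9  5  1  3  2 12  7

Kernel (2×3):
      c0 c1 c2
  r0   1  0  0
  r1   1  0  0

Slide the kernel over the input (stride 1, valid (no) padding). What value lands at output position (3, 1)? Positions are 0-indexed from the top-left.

16

The receptive field on the input at this output position is [7 4 2 / 9 5 1]. Elementwise product with the kernel and sum: 7·1 + 9·1.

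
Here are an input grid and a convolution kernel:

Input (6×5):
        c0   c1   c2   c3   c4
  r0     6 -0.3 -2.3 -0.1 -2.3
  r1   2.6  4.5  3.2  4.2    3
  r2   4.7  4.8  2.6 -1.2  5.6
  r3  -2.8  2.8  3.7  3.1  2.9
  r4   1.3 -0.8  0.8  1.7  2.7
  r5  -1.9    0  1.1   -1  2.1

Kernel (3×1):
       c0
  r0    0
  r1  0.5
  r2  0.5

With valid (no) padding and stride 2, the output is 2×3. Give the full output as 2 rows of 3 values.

3.65 2.9 4.3
-0.75 2.25 2.8

Output[0,0]: The receptive field on the input at this output position is [6 / 2.6 / 4.7]. Elementwise product with the kernel and sum: 2.6·0.5 + 4.7·0.5.
Output[0,1]: The receptive field on the input at this output position is [-2.3 / 3.2 / 2.6]. Elementwise product with the kernel and sum: 3.2·0.5 + 2.6·0.5.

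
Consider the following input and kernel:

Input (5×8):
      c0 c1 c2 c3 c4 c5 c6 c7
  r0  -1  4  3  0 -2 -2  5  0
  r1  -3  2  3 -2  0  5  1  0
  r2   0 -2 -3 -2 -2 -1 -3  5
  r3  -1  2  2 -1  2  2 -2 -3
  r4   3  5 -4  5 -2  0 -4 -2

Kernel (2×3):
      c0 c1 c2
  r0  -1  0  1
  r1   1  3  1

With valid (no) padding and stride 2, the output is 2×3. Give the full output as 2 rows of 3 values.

Output[0,0]: The receptive field on the input at this output position is [-1 4 3 / -3 2 3]. Elementwise product with the kernel and sum: -1·-1 + 3·1 + -3·1 + 2·3 + 3·1.
Output[0,1]: The receptive field on the input at this output position is [3 0 -2 / 3 -2 0]. Elementwise product with the kernel and sum: 3·-1 + -2·1 + 3·1 + -2·3 + 0·1.

10 -8 23
4 2 5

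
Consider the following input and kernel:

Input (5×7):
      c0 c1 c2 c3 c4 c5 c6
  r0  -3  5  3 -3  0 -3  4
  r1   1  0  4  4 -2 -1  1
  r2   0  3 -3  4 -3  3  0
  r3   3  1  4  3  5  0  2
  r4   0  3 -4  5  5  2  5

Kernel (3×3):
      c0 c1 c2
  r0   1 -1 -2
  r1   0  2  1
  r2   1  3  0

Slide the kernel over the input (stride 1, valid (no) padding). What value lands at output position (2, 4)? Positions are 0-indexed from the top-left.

7

The receptive field on the input at this output position is [-3 3 0 / 5 0 2 / 5 2 5]. Elementwise product with the kernel and sum: -3·1 + 3·-1 + 0·-2 + 0·2 + 2·1 + 5·1 + 2·3.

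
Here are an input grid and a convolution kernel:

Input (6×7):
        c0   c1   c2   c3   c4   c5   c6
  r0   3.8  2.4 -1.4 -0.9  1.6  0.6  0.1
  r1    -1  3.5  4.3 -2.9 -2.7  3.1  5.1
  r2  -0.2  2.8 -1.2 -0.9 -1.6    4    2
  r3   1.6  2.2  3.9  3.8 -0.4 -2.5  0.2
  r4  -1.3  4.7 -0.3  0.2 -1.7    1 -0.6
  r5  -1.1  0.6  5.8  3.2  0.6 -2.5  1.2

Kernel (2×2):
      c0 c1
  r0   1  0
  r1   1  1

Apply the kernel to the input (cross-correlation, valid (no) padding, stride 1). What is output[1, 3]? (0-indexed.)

The receptive field on the input at this output position is [-2.9 -2.7 / -0.9 -1.6]. Elementwise product with the kernel and sum: -2.9·1 + -0.9·1 + -1.6·1.

-5.4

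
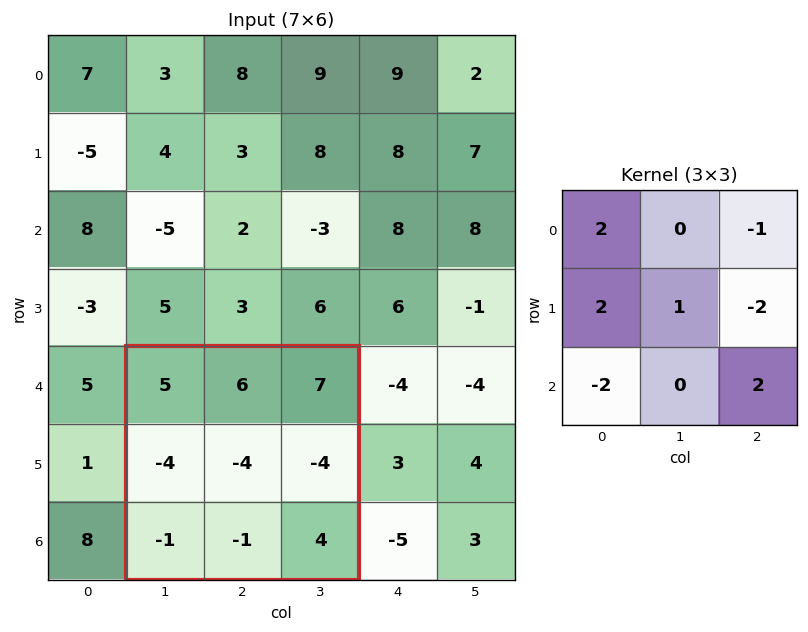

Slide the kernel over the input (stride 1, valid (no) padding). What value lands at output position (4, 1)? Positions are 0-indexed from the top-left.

The receptive field on the input at this output position is [5 6 7 / -4 -4 -4 / -1 -1 4]. Elementwise product with the kernel and sum: 5·2 + 7·-1 + -4·2 + -4·1 + -4·-2 + -1·-2 + 4·2.

9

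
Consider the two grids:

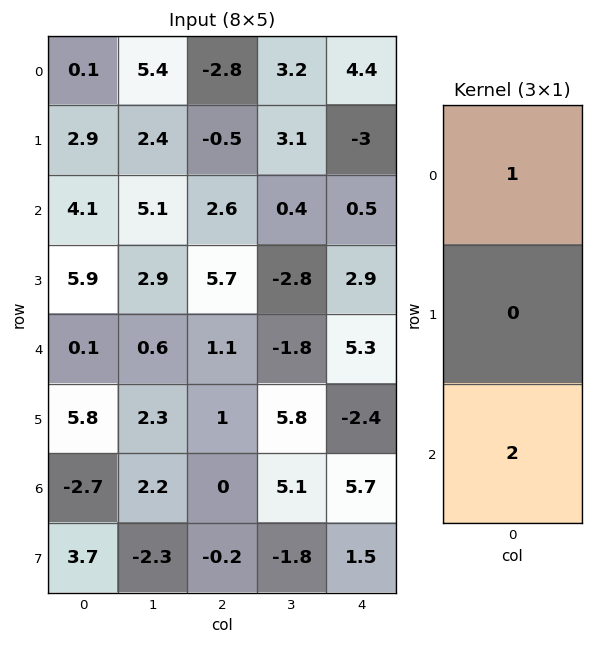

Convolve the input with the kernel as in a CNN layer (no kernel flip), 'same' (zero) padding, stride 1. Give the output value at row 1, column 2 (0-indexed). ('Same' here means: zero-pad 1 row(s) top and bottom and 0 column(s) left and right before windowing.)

2.4

The receptive field on the zero-padded input at this output position is [-2.8 / -0.5 / 2.6]. Elementwise product with the kernel and sum: -2.8·1 + 2.6·2.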